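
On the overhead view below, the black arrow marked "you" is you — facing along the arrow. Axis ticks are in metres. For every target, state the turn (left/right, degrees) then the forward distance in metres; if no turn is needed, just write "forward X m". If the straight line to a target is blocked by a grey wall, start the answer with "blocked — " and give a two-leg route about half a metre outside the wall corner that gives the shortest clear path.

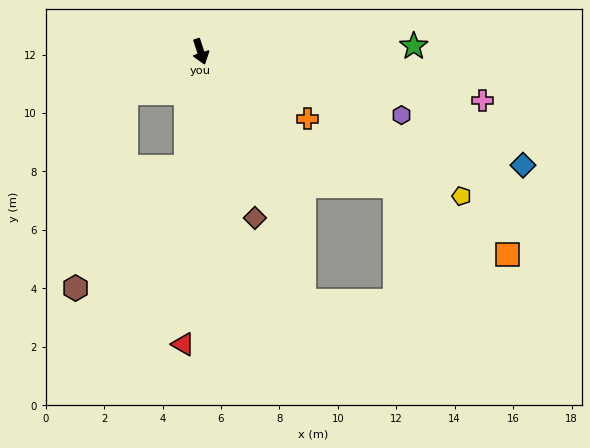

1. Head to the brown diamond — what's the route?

forward 6.0 m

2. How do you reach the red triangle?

turn right 21°, forward 10.0 m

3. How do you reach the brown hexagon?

blocked — turn right 25°, forward 4.0 m, then turn right 35°, forward 5.6 m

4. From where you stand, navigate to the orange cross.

turn left 40°, forward 4.3 m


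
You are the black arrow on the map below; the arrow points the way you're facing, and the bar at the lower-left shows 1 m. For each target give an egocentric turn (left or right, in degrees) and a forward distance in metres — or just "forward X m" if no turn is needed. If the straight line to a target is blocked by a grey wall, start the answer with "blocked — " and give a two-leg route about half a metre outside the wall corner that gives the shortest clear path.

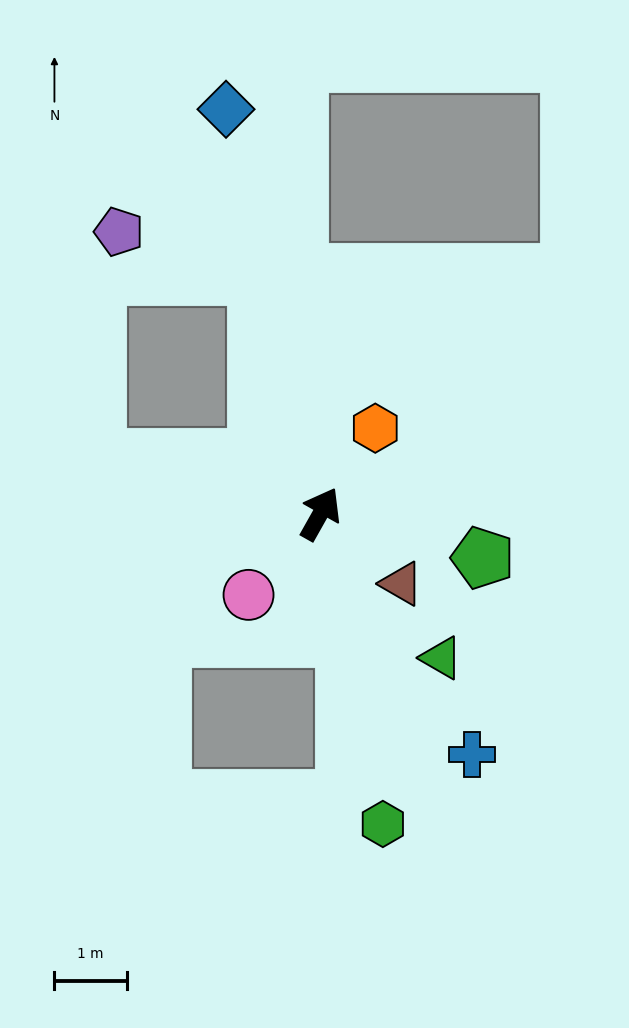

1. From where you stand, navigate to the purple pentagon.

blocked — turn left 44°, forward 3.4 m, then turn left 59°, forward 2.0 m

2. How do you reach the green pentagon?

turn right 76°, forward 2.3 m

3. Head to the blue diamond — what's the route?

turn left 43°, forward 5.7 m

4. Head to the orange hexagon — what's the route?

turn right 3°, forward 1.4 m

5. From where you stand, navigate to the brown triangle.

turn right 101°, forward 1.5 m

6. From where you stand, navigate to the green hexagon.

turn right 139°, forward 4.4 m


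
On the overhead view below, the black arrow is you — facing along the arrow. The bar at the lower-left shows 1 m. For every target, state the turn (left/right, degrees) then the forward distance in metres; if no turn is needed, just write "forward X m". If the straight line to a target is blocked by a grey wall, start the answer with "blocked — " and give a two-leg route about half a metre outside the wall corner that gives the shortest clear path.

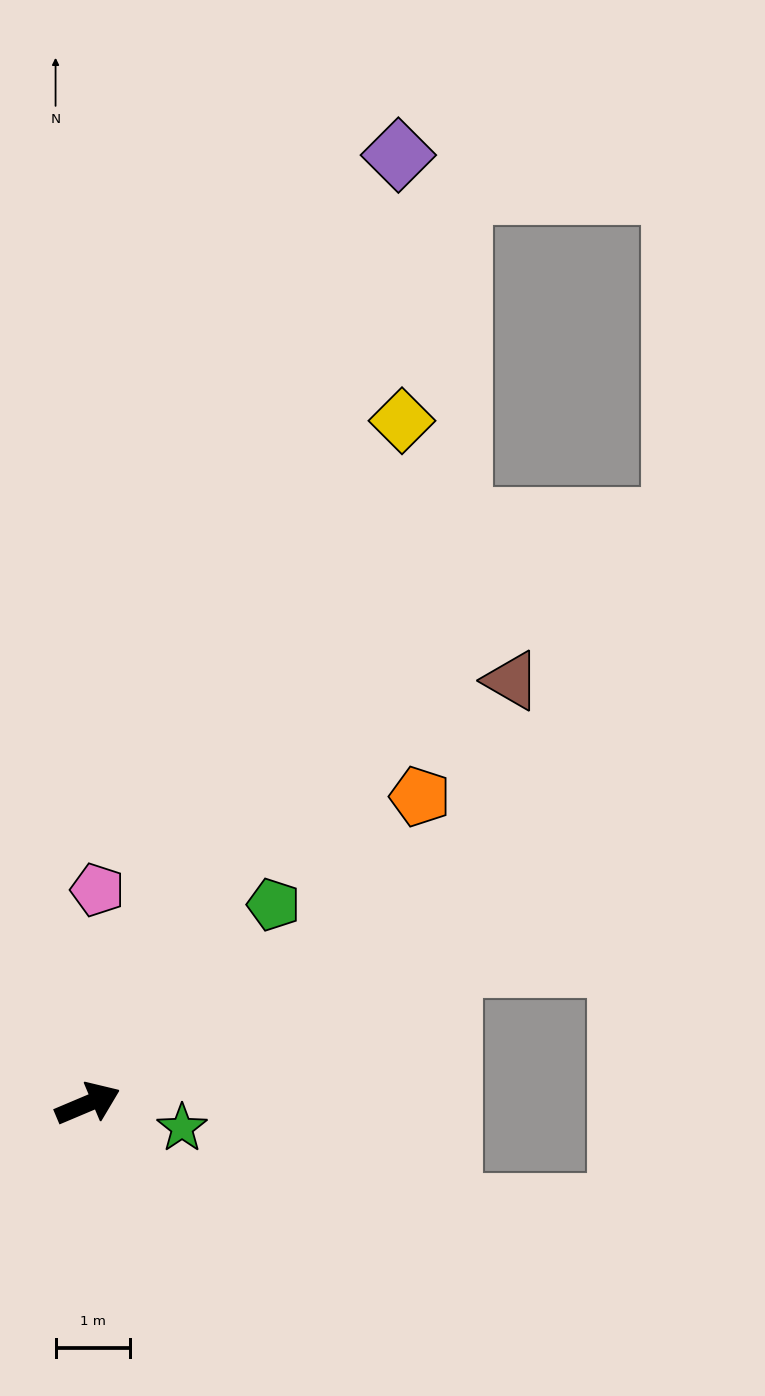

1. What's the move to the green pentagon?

turn left 24°, forward 3.6 m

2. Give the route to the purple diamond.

turn left 49°, forward 13.4 m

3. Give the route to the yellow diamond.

turn left 42°, forward 10.1 m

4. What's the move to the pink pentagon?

turn left 65°, forward 2.9 m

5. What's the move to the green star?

turn right 37°, forward 1.3 m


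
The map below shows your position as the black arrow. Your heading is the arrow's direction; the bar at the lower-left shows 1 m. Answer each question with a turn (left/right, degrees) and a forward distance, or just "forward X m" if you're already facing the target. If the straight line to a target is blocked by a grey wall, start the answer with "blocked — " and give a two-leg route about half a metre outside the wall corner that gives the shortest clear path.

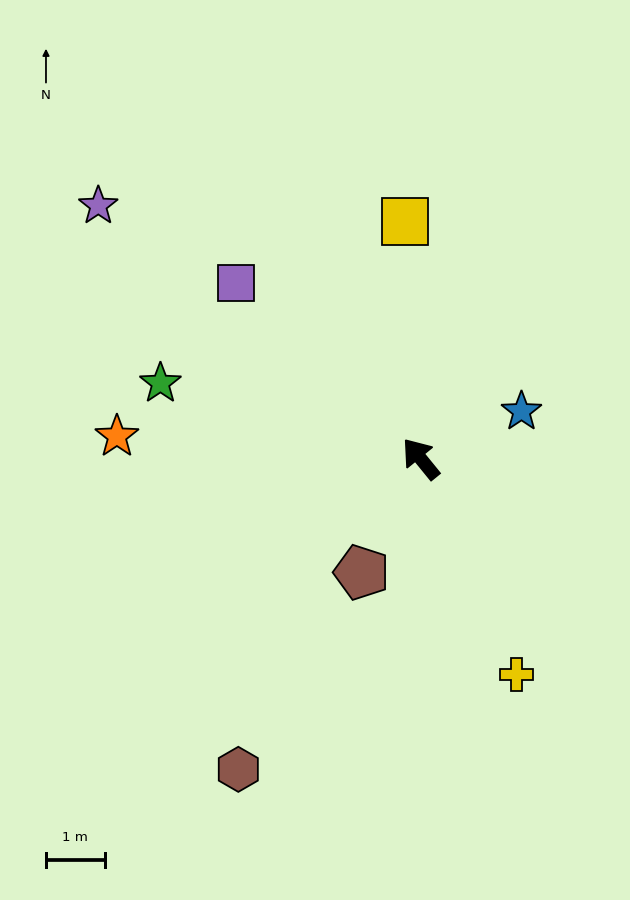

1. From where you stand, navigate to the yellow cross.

turn left 165°, forward 4.0 m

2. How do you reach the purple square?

turn left 7°, forward 4.3 m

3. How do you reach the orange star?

turn left 47°, forward 5.2 m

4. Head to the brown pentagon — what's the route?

turn left 113°, forward 2.2 m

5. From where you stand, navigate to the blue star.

turn right 104°, forward 1.9 m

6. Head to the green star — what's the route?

turn left 35°, forward 4.6 m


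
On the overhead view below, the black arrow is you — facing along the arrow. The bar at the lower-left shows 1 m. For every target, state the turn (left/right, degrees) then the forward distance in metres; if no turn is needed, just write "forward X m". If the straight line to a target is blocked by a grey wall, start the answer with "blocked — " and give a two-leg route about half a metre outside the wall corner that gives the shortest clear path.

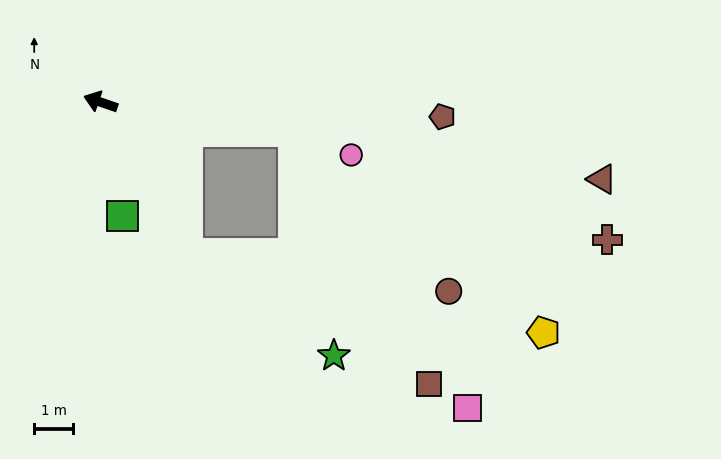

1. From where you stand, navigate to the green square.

turn left 120°, forward 3.0 m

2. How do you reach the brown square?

blocked — turn right 169°, forward 5.0 m, then turn right 54°, forward 7.4 m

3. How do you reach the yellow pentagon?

blocked — turn right 169°, forward 5.0 m, then turn right 31°, forward 8.2 m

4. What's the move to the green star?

blocked — turn left 138°, forward 4.5 m, then turn left 27°, forward 4.6 m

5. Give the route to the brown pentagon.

turn right 163°, forward 8.8 m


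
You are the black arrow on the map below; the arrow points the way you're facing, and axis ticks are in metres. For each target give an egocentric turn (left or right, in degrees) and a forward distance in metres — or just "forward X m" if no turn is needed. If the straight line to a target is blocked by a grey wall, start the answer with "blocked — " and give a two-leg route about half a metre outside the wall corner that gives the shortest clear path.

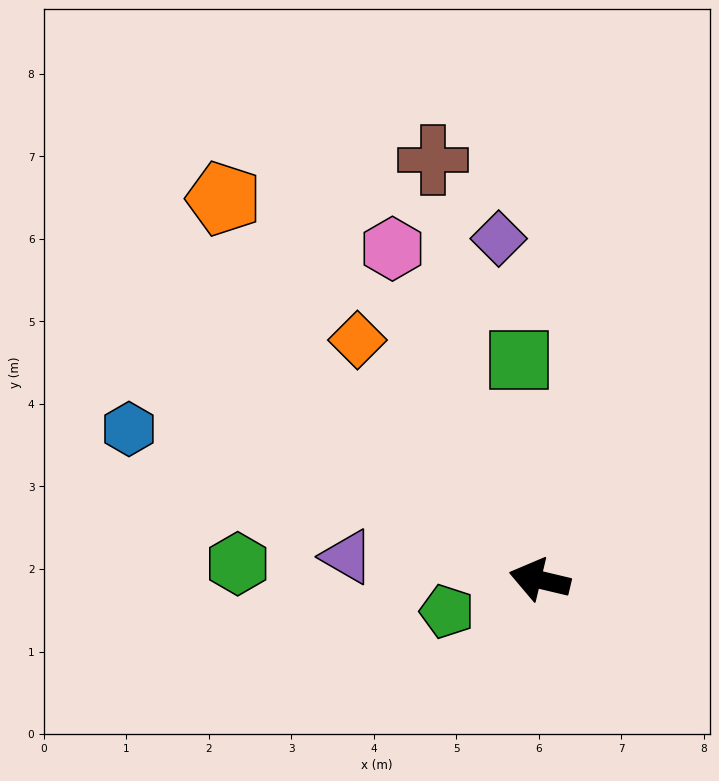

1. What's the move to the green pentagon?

turn left 32°, forward 1.2 m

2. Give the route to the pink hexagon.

turn right 53°, forward 4.4 m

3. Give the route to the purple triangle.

turn left 7°, forward 2.3 m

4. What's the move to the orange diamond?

turn right 39°, forward 3.6 m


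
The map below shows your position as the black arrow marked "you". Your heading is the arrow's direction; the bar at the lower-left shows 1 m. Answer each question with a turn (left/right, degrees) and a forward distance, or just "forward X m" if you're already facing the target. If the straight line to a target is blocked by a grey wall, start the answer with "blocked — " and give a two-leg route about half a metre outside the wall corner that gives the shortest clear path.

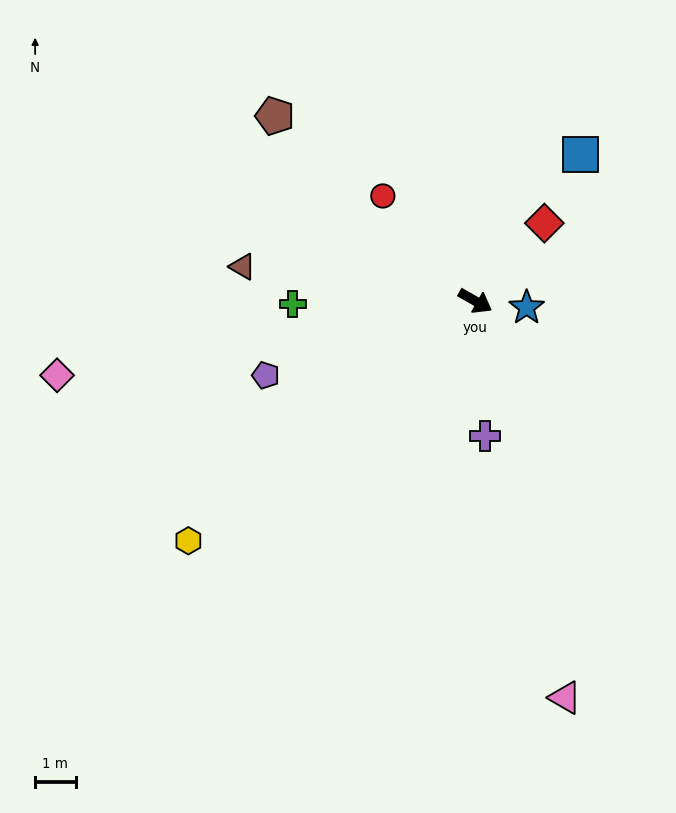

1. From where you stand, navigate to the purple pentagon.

turn right 131°, forward 5.5 m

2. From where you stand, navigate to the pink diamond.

turn right 140°, forward 10.5 m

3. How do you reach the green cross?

turn right 149°, forward 4.5 m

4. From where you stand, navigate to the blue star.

turn left 23°, forward 1.3 m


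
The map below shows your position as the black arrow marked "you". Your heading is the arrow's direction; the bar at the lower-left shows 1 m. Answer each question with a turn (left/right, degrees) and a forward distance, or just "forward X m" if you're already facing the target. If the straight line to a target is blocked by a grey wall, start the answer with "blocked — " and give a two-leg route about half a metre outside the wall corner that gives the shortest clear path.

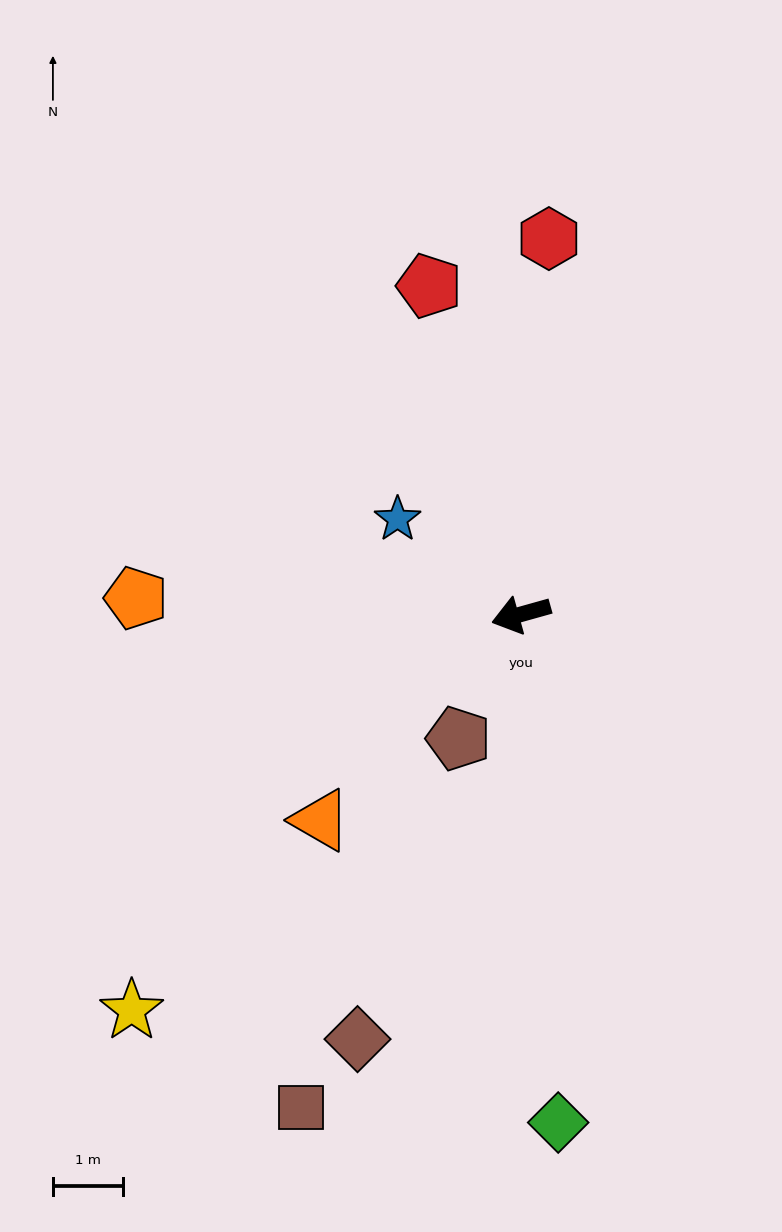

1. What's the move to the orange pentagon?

turn right 18°, forward 5.5 m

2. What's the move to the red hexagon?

turn right 110°, forward 5.4 m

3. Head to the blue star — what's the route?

turn right 53°, forward 2.2 m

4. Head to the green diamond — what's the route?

turn left 79°, forward 7.3 m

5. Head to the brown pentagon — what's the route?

turn left 48°, forward 2.0 m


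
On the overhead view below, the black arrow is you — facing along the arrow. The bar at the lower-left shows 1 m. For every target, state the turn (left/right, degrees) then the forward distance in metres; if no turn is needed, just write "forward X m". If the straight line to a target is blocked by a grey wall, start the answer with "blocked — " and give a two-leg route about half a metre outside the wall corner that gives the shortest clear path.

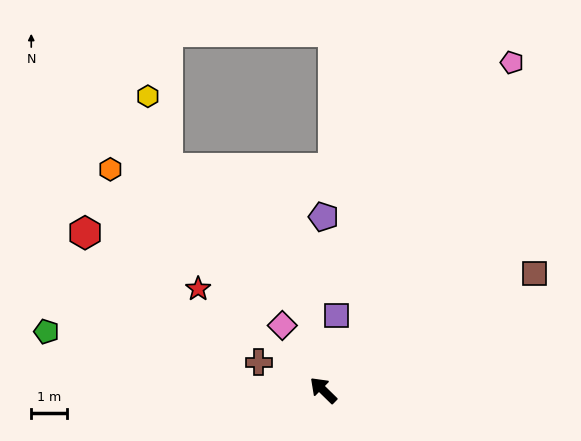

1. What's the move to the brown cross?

turn left 21°, forward 2.0 m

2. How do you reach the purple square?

turn right 56°, forward 2.1 m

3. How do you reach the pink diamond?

turn right 13°, forward 2.2 m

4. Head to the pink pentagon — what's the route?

turn right 76°, forward 10.7 m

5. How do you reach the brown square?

turn right 107°, forward 6.8 m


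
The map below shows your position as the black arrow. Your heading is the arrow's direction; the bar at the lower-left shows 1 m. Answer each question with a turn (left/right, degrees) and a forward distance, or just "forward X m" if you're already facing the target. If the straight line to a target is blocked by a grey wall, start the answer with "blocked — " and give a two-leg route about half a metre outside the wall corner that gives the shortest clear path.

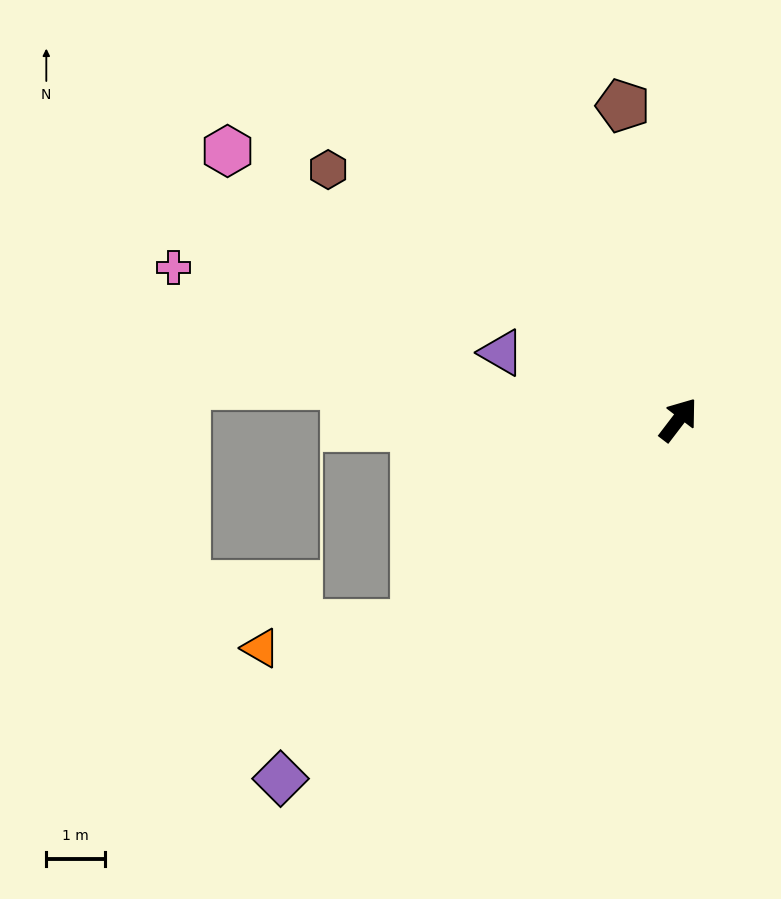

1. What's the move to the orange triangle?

blocked — turn left 165°, forward 5.7 m, then turn right 29°, forward 2.7 m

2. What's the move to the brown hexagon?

turn left 92°, forward 7.3 m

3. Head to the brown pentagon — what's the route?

turn left 47°, forward 5.4 m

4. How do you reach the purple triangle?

turn left 107°, forward 3.2 m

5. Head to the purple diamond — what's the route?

turn left 169°, forward 9.1 m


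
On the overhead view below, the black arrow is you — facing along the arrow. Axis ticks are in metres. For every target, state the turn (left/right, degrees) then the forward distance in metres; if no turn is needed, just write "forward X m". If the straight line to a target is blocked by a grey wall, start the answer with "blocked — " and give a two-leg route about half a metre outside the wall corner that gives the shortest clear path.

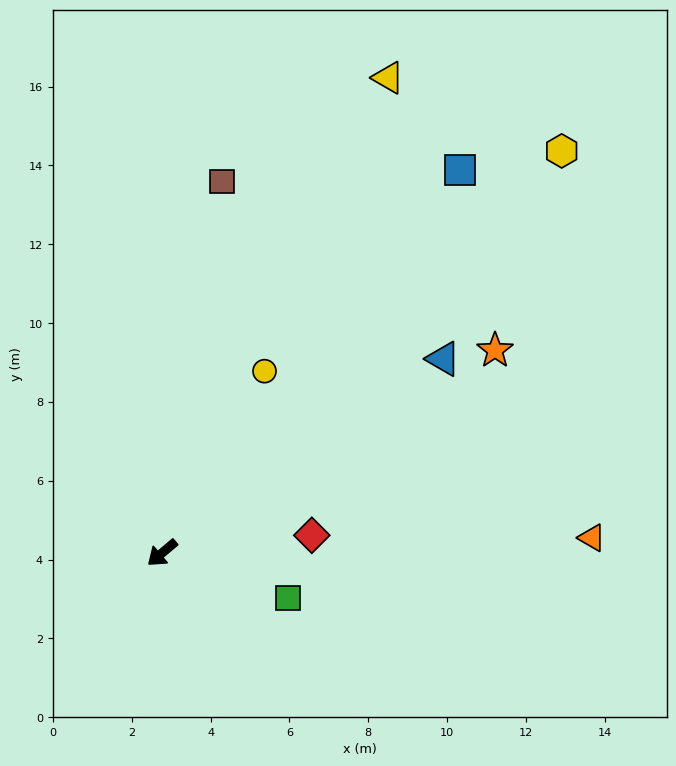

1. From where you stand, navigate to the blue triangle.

turn left 174°, forward 8.7 m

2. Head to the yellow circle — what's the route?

turn right 160°, forward 5.3 m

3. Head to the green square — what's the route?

turn left 120°, forward 3.4 m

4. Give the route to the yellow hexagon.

turn right 175°, forward 14.4 m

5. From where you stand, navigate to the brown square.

turn right 139°, forward 9.6 m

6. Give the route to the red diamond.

turn left 147°, forward 3.8 m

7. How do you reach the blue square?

turn right 168°, forward 12.3 m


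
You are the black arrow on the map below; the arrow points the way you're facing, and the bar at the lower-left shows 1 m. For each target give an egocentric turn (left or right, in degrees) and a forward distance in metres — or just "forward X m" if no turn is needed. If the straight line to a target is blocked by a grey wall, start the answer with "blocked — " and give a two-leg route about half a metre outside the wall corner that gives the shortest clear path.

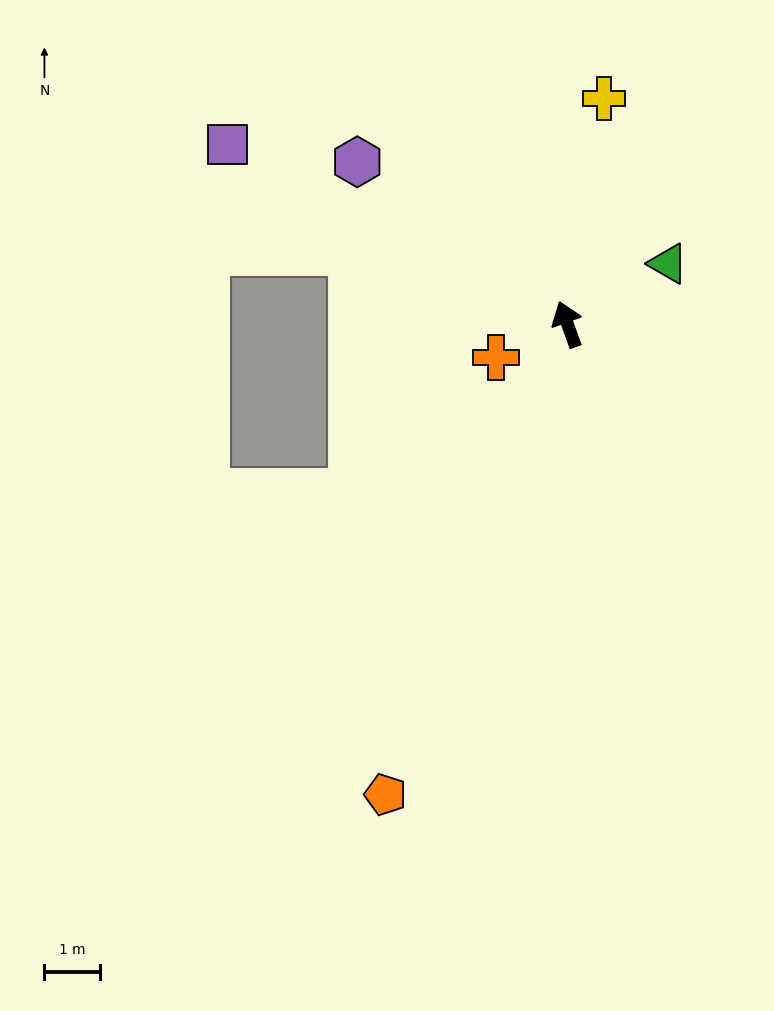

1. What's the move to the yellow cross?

turn right 29°, forward 4.1 m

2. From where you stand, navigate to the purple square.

turn left 42°, forward 6.9 m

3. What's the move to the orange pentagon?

turn left 139°, forward 9.0 m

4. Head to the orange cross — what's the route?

turn left 95°, forward 1.4 m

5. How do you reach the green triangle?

turn right 79°, forward 2.1 m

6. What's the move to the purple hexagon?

turn left 33°, forward 4.8 m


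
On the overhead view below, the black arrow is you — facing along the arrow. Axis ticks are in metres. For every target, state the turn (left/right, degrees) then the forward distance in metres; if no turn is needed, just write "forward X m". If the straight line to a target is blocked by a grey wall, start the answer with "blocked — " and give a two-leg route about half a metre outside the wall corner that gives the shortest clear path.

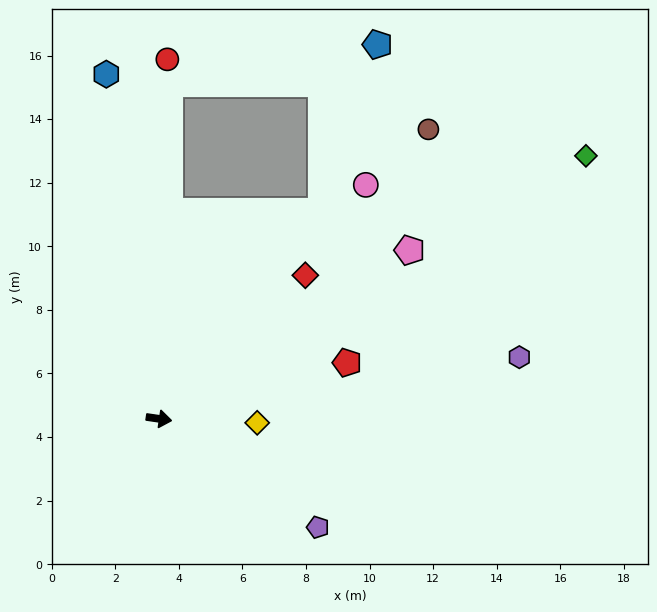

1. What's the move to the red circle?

turn left 97°, forward 11.3 m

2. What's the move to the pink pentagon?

turn left 42°, forward 9.5 m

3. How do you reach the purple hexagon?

turn left 18°, forward 11.5 m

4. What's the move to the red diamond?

turn left 53°, forward 6.4 m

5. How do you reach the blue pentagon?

blocked — turn left 60°, forward 8.3 m, then turn left 20°, forward 5.5 m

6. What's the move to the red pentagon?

turn left 25°, forward 6.2 m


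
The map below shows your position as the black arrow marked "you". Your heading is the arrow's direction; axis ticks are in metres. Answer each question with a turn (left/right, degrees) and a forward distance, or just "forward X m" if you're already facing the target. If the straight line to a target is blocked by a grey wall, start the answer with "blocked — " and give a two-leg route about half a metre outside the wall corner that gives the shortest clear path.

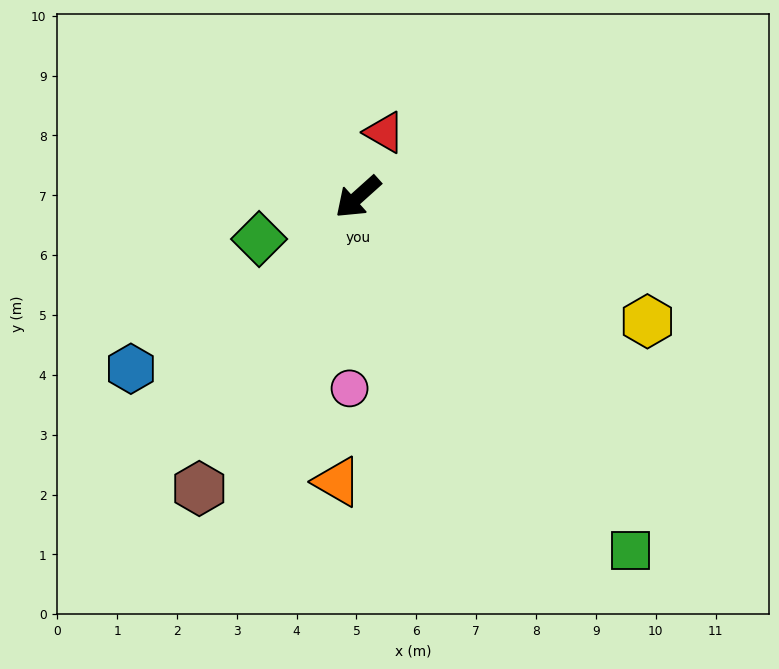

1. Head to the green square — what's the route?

turn left 86°, forward 7.5 m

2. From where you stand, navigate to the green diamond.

turn right 19°, forward 1.8 m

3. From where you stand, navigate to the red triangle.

turn right 154°, forward 1.2 m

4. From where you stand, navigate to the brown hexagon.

turn left 20°, forward 5.5 m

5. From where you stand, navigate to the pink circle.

turn left 46°, forward 3.2 m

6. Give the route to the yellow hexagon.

turn left 115°, forward 5.3 m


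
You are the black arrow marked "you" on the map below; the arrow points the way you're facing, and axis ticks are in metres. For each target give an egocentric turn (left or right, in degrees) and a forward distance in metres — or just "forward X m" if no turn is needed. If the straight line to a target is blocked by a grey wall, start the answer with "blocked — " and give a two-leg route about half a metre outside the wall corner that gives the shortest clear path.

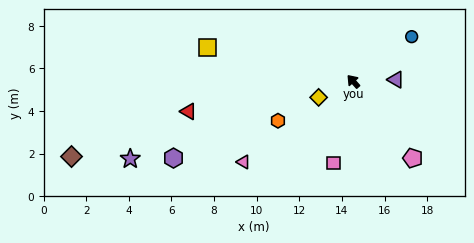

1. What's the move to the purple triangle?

turn right 129°, forward 2.0 m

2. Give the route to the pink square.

turn left 125°, forward 3.9 m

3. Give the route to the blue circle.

turn right 94°, forward 3.5 m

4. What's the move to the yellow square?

turn left 35°, forward 7.0 m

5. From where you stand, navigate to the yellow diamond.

turn left 73°, forward 1.8 m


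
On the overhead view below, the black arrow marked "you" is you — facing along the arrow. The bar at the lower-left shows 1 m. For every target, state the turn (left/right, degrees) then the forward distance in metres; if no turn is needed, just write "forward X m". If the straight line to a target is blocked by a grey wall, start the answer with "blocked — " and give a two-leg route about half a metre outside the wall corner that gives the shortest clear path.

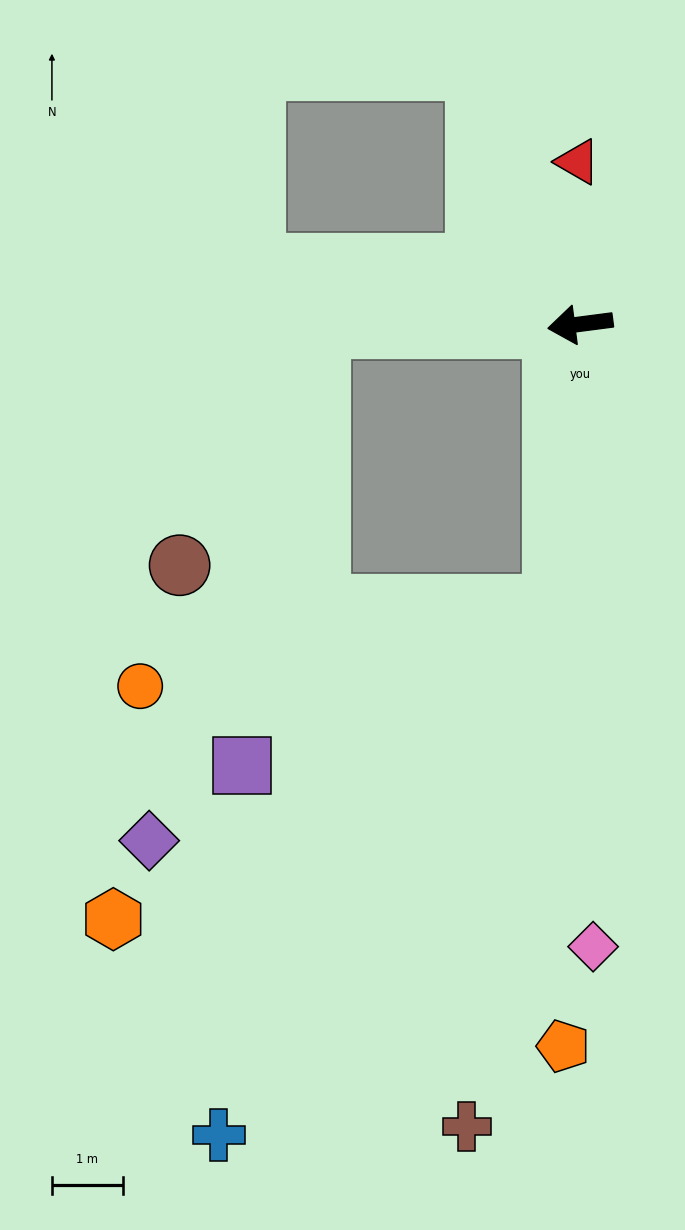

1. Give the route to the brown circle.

blocked — turn right 7°, forward 3.7 m, then turn left 59°, forward 3.9 m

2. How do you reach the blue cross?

blocked — turn left 77°, forward 4.0 m, then turn right 27°, forward 8.8 m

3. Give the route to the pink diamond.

turn left 84°, forward 8.8 m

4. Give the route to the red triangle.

turn right 97°, forward 2.3 m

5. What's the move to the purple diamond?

blocked — turn right 7°, forward 3.7 m, then turn left 71°, forward 7.6 m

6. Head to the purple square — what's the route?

blocked — turn left 77°, forward 4.0 m, then turn right 57°, forward 4.9 m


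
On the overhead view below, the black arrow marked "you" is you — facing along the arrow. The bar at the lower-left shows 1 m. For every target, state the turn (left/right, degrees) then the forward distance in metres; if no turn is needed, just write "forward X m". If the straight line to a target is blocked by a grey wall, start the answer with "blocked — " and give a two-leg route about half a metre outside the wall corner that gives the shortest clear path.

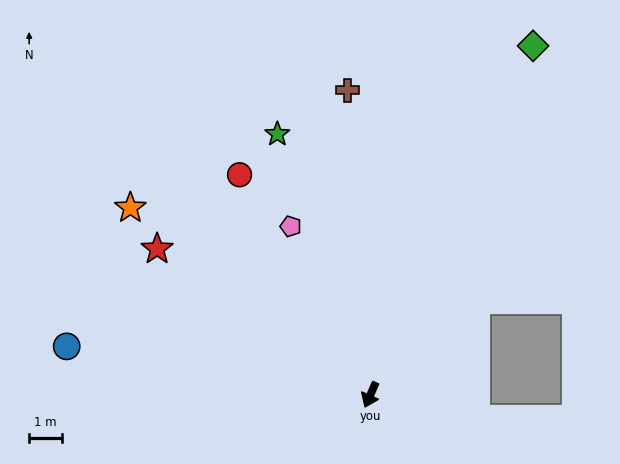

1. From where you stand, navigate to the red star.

turn right 101°, forward 7.8 m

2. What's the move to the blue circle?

turn right 75°, forward 9.3 m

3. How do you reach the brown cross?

turn right 152°, forward 9.2 m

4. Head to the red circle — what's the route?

turn right 126°, forward 7.7 m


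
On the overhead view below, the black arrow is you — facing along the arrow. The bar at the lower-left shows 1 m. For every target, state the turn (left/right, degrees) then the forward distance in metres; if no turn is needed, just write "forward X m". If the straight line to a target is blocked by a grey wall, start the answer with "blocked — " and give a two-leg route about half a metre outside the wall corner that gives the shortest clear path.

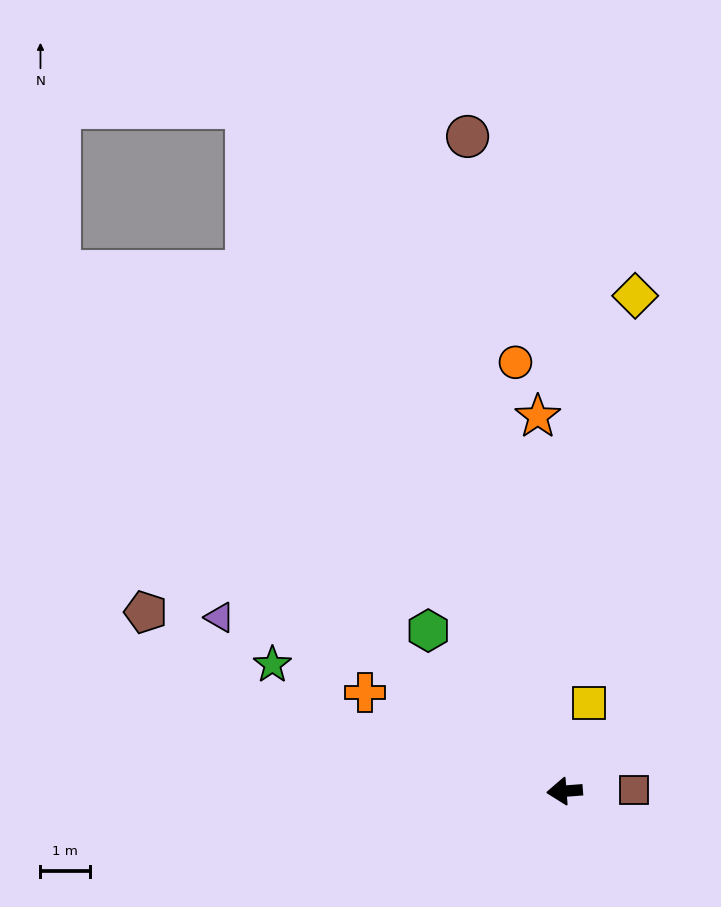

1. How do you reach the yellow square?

turn right 110°, forward 1.9 m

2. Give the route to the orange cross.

turn right 31°, forward 4.5 m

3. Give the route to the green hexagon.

turn right 54°, forward 4.3 m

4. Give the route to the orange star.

turn right 90°, forward 7.6 m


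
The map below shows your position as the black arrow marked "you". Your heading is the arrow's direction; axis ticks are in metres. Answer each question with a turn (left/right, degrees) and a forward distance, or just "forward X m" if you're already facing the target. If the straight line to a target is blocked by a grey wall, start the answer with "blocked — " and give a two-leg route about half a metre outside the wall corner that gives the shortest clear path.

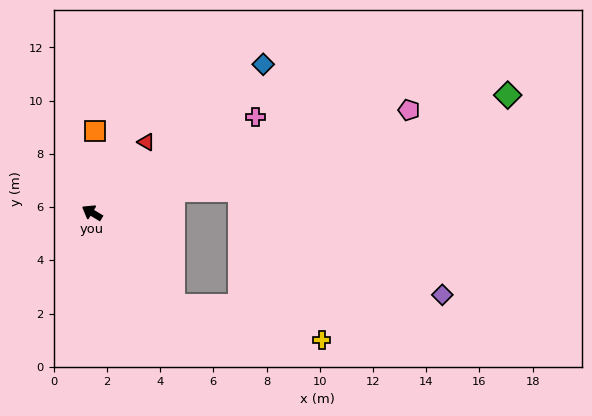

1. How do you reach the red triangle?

turn right 96°, forward 3.3 m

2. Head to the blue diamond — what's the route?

turn right 108°, forward 8.5 m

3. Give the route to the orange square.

turn right 61°, forward 3.1 m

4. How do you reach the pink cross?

turn right 119°, forward 7.1 m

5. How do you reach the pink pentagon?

turn right 131°, forward 12.5 m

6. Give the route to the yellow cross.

blocked — turn left 163°, forward 4.6 m, then turn left 34°, forward 5.7 m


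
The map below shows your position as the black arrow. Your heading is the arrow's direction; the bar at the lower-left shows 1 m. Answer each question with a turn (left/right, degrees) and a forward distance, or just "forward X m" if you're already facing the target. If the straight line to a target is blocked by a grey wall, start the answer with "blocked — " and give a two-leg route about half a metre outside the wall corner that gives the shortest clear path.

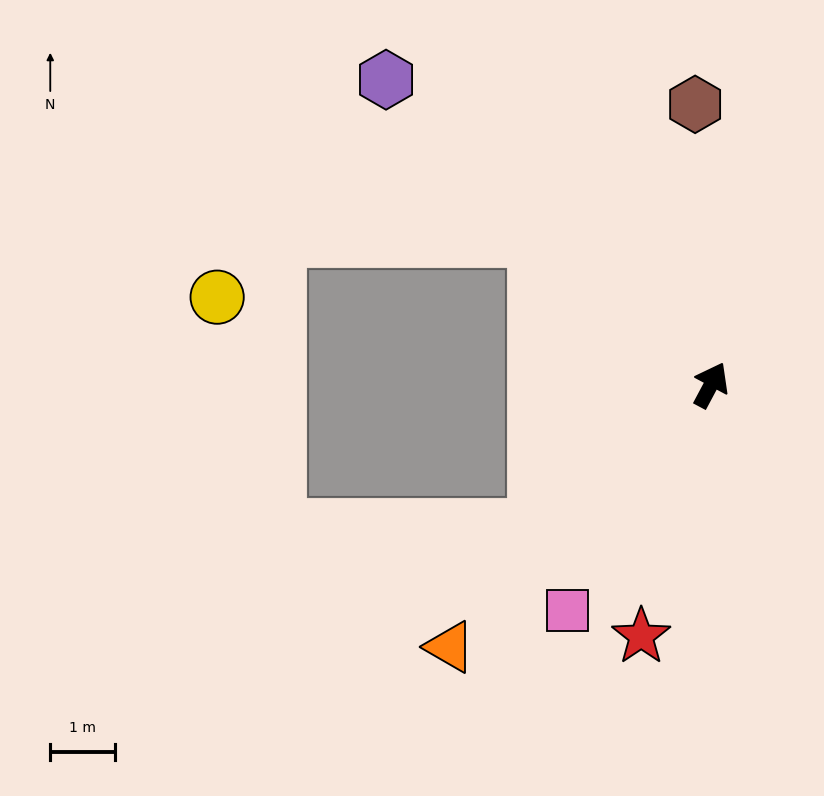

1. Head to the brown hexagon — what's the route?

turn left 31°, forward 4.3 m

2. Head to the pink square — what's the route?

turn left 176°, forward 4.1 m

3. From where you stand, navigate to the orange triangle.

turn left 163°, forward 5.7 m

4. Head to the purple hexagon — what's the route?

turn left 75°, forward 6.8 m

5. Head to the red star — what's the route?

turn right 167°, forward 4.0 m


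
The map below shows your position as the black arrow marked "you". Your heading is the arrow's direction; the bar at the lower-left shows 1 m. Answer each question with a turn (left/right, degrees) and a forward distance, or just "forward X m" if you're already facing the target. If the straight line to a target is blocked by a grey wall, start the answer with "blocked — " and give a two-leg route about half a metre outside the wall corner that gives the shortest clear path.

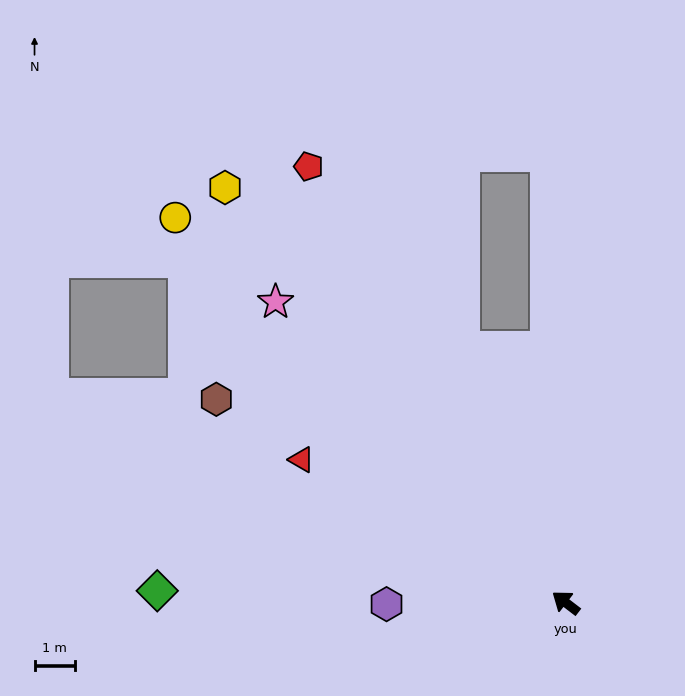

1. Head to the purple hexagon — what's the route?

turn left 38°, forward 4.4 m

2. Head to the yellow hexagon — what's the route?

turn right 13°, forward 13.3 m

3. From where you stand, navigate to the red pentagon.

turn right 22°, forward 12.5 m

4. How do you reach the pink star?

turn right 9°, forward 10.3 m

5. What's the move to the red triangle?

turn left 9°, forward 7.4 m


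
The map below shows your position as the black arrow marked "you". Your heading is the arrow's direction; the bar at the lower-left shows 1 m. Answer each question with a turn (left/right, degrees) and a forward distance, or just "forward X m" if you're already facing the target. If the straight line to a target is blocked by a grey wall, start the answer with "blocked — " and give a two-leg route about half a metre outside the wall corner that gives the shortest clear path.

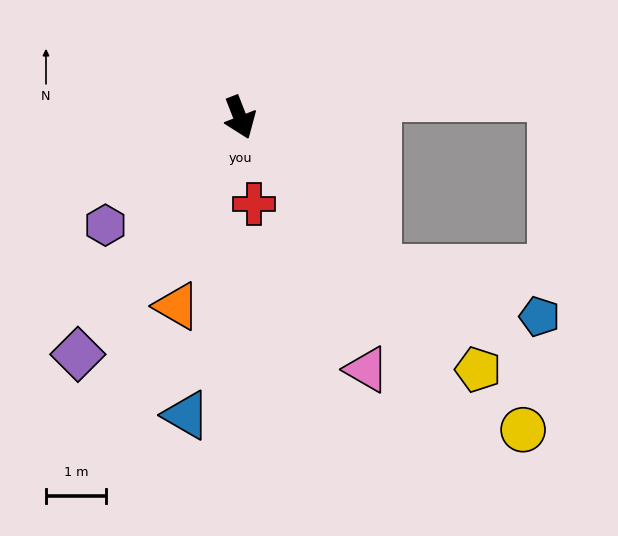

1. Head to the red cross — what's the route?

turn right 12°, forward 1.5 m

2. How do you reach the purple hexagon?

turn right 73°, forward 2.9 m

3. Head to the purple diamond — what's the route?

turn right 56°, forward 4.8 m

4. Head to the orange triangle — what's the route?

turn right 40°, forward 3.3 m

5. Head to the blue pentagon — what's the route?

blocked — turn left 21°, forward 3.4 m, then turn left 32°, forward 2.8 m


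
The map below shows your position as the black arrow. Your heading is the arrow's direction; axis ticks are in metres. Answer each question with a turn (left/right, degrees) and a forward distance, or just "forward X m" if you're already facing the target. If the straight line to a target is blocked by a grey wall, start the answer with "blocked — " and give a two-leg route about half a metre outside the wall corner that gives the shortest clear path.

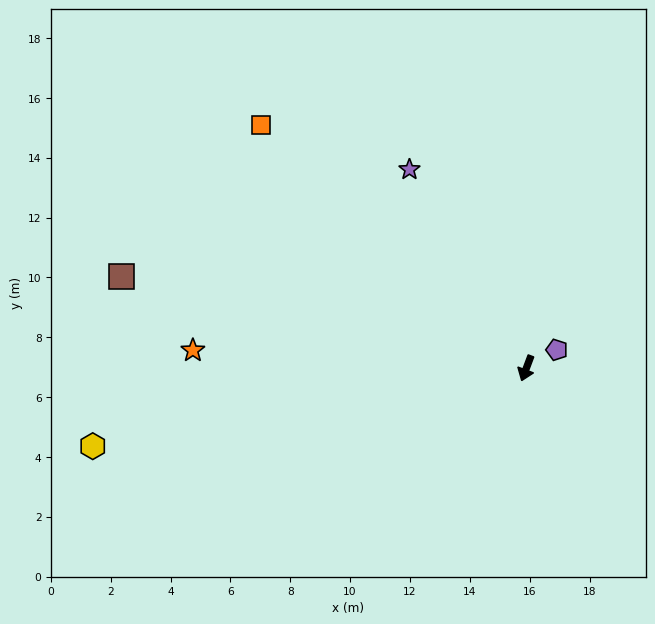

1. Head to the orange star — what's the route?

turn right 73°, forward 11.2 m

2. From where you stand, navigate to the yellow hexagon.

turn right 59°, forward 14.7 m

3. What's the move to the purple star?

turn right 129°, forward 7.7 m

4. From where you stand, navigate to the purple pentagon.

turn left 142°, forward 1.2 m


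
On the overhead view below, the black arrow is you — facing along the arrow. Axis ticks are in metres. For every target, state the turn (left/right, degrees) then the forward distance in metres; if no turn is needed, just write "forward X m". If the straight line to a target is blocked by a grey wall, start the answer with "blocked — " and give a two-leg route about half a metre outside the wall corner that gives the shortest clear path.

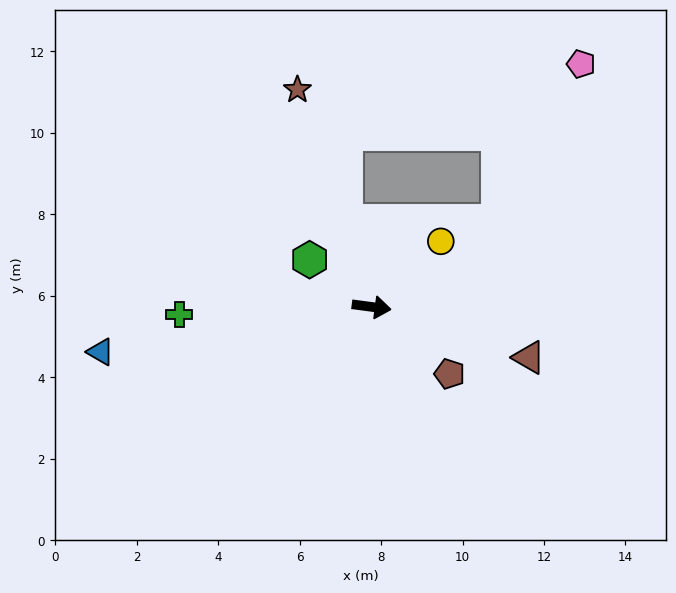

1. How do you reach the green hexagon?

turn left 150°, forward 1.9 m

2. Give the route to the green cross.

turn right 170°, forward 4.7 m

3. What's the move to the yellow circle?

turn left 51°, forward 2.3 m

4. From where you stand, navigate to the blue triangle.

turn right 163°, forward 6.7 m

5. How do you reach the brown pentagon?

turn right 33°, forward 2.5 m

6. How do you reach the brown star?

turn left 116°, forward 5.6 m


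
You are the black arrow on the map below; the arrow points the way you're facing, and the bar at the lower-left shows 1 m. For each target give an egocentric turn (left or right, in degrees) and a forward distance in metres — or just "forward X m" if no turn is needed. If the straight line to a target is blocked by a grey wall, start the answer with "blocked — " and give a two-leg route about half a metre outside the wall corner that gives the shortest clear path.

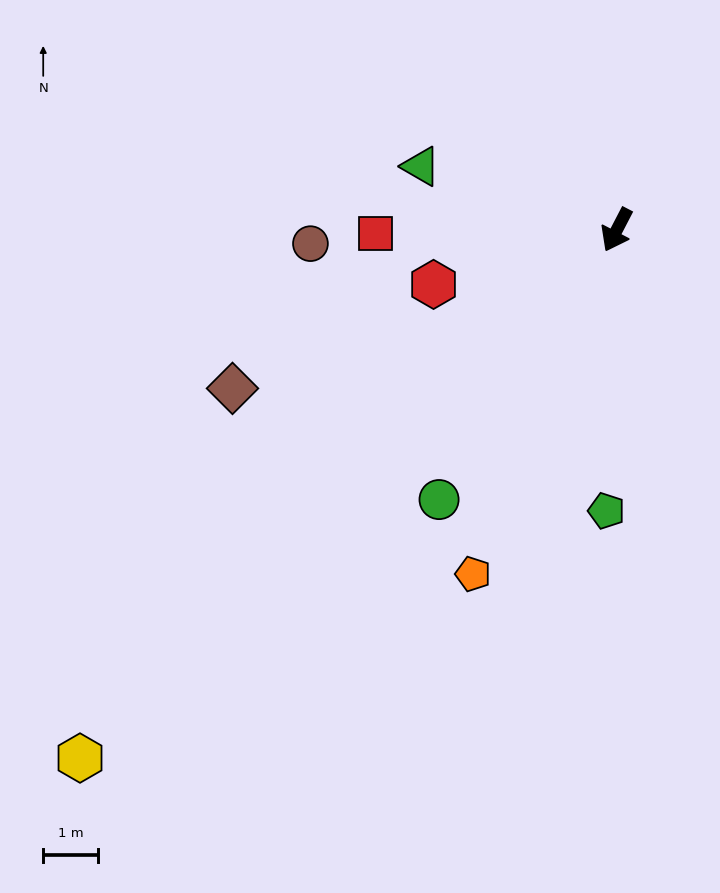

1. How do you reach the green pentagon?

turn left 25°, forward 5.2 m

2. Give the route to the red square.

turn right 62°, forward 4.4 m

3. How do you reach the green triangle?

turn right 81°, forward 3.8 m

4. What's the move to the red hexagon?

turn right 46°, forward 3.5 m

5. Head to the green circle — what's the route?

turn right 6°, forward 5.9 m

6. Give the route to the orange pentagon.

turn left 5°, forward 6.9 m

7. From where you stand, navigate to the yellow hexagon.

turn right 18°, forward 13.9 m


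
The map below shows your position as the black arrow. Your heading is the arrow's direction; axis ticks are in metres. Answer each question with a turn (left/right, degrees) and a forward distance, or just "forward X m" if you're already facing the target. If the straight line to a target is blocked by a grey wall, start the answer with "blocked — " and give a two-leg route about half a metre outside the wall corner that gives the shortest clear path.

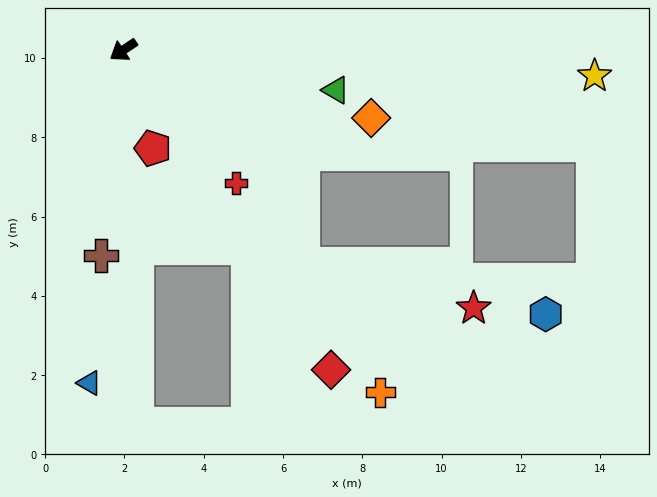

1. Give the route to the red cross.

turn left 96°, forward 4.4 m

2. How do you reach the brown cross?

turn left 50°, forward 5.2 m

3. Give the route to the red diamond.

turn left 89°, forward 9.6 m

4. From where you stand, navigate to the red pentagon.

turn left 73°, forward 2.6 m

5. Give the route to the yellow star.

turn left 143°, forward 11.9 m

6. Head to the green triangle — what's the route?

turn left 135°, forward 5.5 m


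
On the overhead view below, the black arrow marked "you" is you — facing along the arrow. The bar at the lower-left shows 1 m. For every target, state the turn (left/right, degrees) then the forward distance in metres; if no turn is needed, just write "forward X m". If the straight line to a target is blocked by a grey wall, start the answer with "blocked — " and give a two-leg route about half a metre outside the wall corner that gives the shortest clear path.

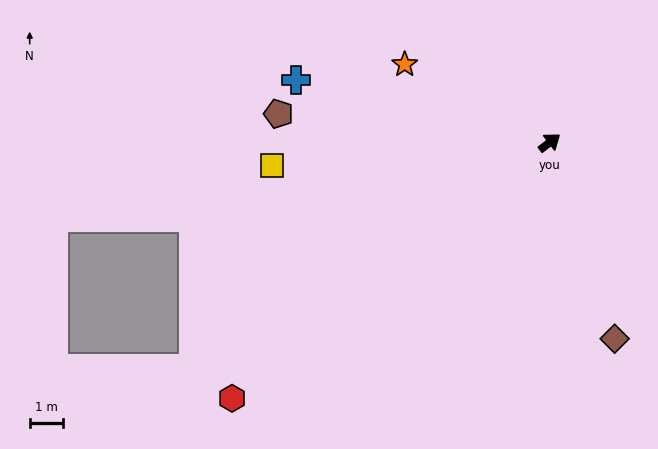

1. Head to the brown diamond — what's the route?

turn right 109°, forward 6.1 m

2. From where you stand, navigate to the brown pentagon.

turn left 136°, forward 8.1 m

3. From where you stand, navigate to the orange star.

turn left 114°, forward 4.9 m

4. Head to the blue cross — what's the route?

turn left 129°, forward 7.8 m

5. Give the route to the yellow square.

turn left 147°, forward 8.3 m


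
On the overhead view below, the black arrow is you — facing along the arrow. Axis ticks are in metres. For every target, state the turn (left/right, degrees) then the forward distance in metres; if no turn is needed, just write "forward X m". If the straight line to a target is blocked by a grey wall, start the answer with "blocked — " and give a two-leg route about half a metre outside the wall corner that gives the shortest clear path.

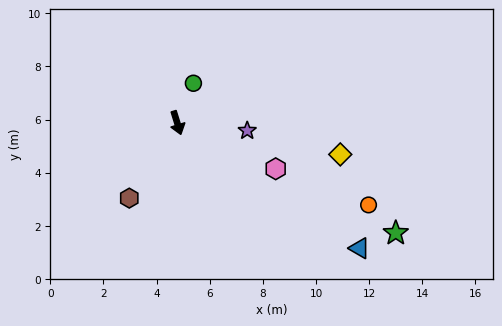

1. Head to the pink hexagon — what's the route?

turn left 48°, forward 4.1 m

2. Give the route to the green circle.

turn left 141°, forward 1.6 m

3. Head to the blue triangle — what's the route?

turn left 38°, forward 8.3 m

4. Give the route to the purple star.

turn left 66°, forward 2.7 m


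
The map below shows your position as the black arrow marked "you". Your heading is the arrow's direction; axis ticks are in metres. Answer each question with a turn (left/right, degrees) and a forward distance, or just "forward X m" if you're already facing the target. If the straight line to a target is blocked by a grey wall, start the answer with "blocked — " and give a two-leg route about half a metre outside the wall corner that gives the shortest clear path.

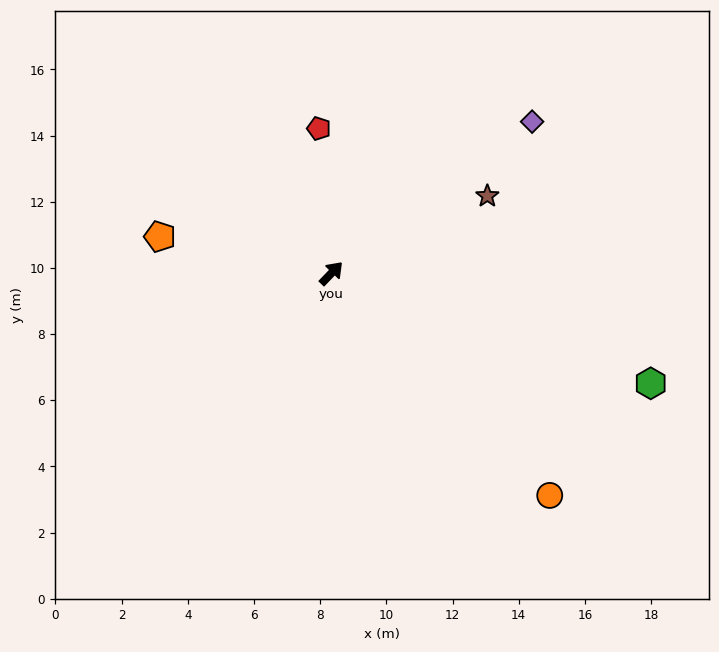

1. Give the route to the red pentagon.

turn left 49°, forward 4.4 m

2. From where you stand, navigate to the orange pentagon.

turn left 122°, forward 5.3 m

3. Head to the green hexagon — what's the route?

turn right 65°, forward 10.2 m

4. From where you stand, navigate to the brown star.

turn right 20°, forward 5.3 m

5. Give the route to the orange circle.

turn right 92°, forward 9.4 m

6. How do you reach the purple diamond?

turn right 9°, forward 7.6 m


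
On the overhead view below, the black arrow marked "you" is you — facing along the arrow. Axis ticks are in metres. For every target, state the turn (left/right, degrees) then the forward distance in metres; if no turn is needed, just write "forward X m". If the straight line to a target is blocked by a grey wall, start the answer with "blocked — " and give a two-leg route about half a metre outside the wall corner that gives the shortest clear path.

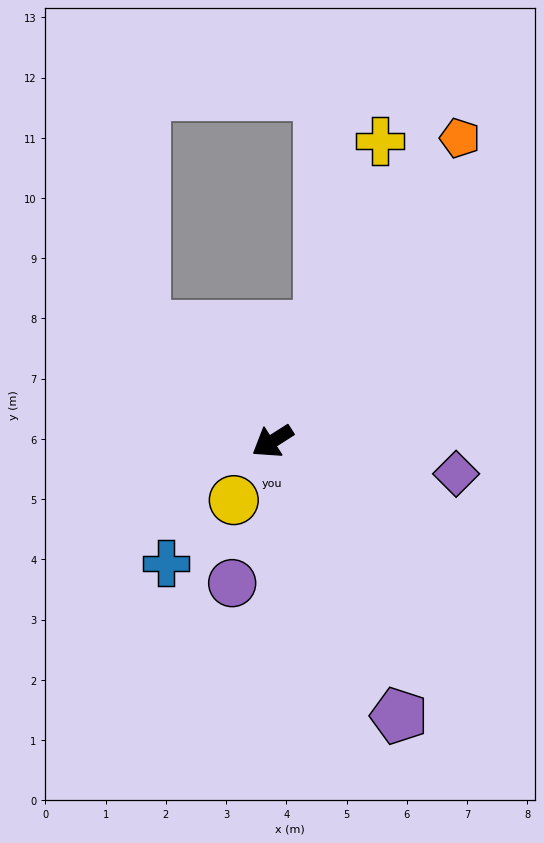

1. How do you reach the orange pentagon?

turn right 154°, forward 5.9 m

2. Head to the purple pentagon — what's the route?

turn left 82°, forward 5.0 m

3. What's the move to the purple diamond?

turn left 137°, forward 3.1 m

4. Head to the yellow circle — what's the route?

turn left 24°, forward 1.2 m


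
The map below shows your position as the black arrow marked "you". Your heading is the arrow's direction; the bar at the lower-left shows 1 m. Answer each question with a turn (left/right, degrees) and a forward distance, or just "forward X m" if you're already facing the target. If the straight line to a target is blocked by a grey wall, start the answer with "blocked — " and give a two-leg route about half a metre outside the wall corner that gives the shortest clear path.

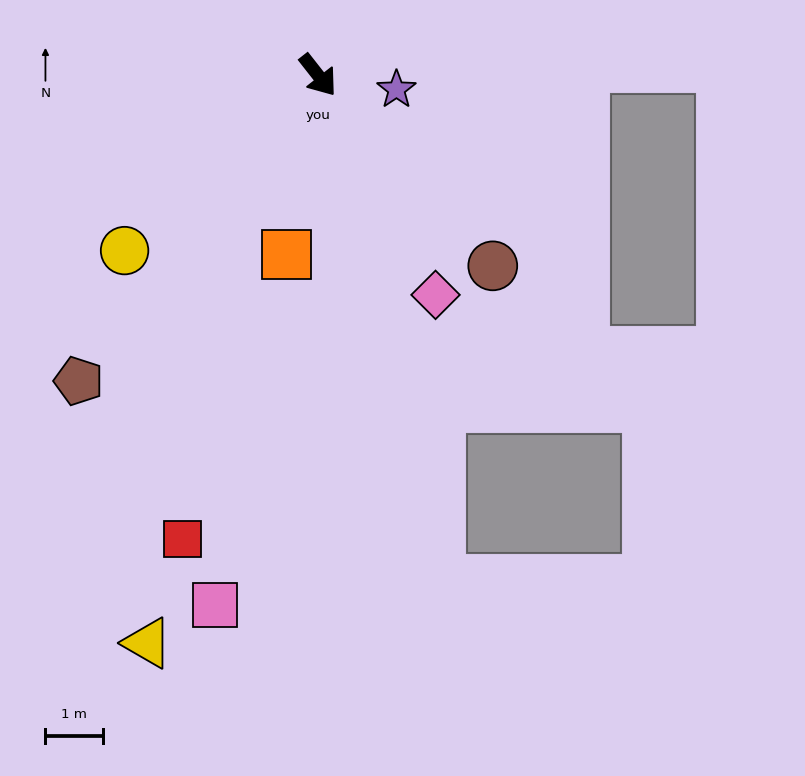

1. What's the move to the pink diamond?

turn right 10°, forward 4.3 m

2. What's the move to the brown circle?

turn left 4°, forward 4.5 m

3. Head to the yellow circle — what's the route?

turn right 86°, forward 4.5 m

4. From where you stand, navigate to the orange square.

turn right 48°, forward 3.2 m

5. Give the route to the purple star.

turn left 42°, forward 1.4 m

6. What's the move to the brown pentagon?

turn right 76°, forward 6.7 m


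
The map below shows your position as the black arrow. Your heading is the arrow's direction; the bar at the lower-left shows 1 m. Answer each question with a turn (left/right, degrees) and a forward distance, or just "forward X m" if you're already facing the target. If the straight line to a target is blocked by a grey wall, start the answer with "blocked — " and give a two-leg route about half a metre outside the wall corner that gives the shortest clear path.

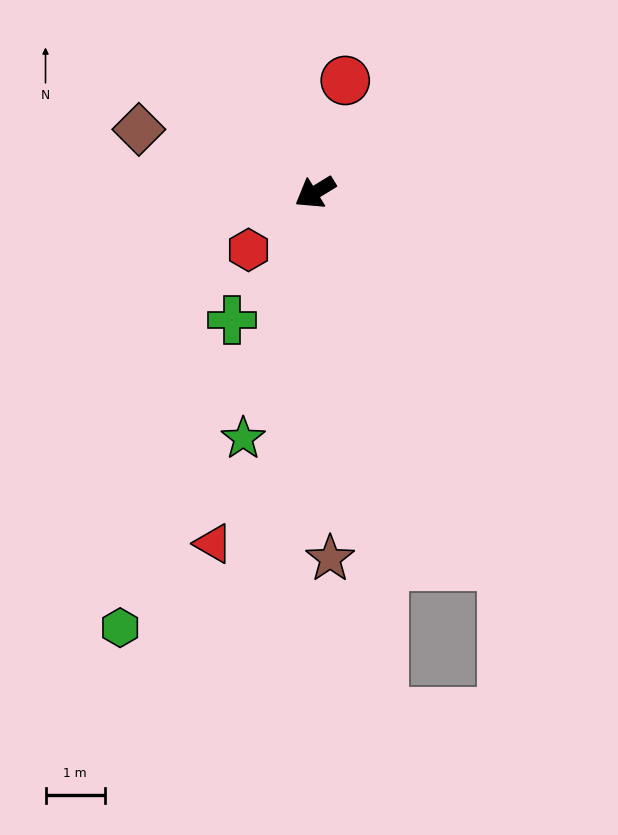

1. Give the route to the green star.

turn left 42°, forward 4.3 m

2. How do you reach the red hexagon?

turn left 9°, forward 1.5 m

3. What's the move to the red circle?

turn right 137°, forward 1.9 m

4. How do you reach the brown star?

turn left 61°, forward 6.2 m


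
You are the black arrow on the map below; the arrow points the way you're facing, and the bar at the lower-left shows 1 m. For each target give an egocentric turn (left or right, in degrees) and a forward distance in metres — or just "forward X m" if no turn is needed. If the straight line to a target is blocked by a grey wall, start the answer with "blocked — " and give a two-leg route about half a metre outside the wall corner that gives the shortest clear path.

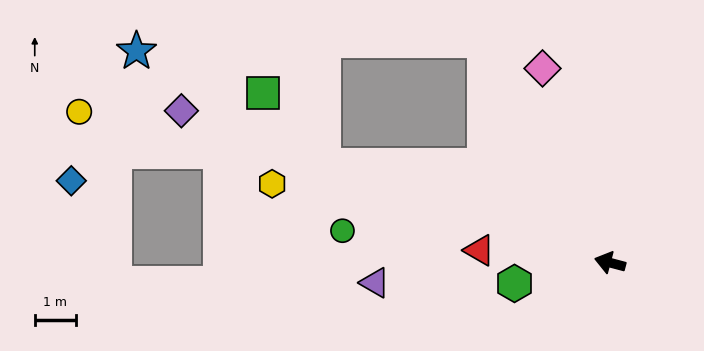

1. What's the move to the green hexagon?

turn left 27°, forward 2.4 m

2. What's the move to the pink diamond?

turn right 56°, forward 5.0 m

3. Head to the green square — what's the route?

blocked — turn right 4°, forward 7.3 m, then turn right 31°, forward 2.3 m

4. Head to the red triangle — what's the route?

turn left 9°, forward 3.2 m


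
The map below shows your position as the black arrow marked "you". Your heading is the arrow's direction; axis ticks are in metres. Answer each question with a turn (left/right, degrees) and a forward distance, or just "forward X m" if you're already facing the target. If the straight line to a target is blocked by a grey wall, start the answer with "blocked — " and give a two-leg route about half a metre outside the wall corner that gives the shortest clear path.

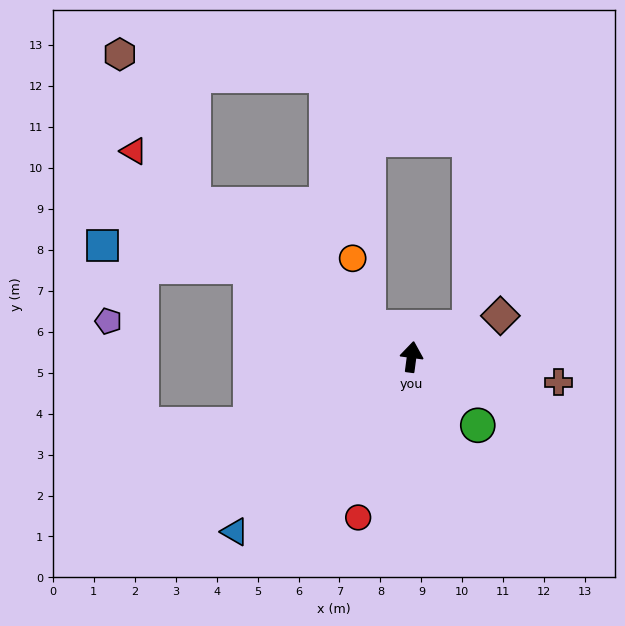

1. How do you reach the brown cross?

turn right 92°, forward 3.6 m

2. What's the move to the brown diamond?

turn right 58°, forward 2.4 m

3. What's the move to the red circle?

turn left 169°, forward 4.1 m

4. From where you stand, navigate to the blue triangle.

turn left 142°, forward 6.1 m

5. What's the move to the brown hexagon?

blocked — turn left 63°, forward 6.5 m, then turn right 29°, forward 4.1 m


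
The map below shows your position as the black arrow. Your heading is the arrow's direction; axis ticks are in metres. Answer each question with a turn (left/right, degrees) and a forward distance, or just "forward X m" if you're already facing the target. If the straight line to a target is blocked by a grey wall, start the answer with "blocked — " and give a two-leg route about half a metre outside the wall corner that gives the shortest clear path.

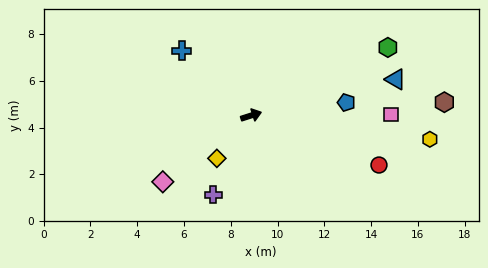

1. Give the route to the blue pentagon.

turn right 10°, forward 4.1 m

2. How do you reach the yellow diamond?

turn right 146°, forward 2.3 m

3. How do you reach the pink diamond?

turn right 161°, forward 4.7 m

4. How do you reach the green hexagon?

turn left 9°, forward 6.5 m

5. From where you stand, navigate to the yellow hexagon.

turn right 25°, forward 7.7 m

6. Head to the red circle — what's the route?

turn right 39°, forward 5.9 m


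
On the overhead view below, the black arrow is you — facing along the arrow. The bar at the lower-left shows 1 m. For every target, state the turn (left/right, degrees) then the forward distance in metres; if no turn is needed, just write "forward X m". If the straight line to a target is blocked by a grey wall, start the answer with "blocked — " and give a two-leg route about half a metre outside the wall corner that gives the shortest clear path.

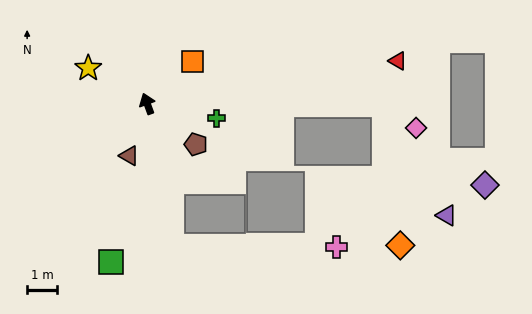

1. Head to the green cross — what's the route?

turn right 122°, forward 2.4 m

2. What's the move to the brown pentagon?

turn right 150°, forward 2.1 m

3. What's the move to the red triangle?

turn right 100°, forward 8.6 m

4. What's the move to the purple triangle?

blocked — turn right 110°, forward 8.0 m, then turn right 61°, forward 4.3 m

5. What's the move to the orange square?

turn right 67°, forward 2.1 m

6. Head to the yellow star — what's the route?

turn left 39°, forward 2.3 m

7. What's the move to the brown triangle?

turn left 141°, forward 1.9 m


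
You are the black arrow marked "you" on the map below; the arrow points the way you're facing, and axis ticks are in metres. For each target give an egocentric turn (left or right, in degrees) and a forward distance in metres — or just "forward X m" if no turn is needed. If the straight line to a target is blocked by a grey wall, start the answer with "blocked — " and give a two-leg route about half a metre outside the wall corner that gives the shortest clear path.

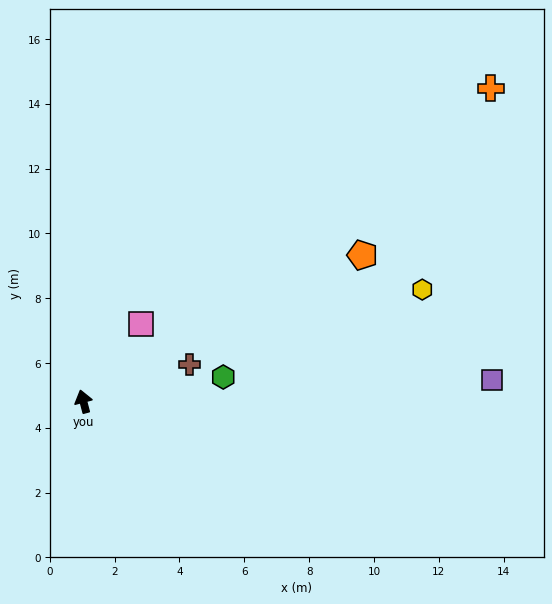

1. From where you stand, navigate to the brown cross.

turn right 85°, forward 3.5 m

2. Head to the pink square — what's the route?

turn right 51°, forward 3.0 m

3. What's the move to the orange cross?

turn right 67°, forward 15.9 m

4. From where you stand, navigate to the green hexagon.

turn right 95°, forward 4.4 m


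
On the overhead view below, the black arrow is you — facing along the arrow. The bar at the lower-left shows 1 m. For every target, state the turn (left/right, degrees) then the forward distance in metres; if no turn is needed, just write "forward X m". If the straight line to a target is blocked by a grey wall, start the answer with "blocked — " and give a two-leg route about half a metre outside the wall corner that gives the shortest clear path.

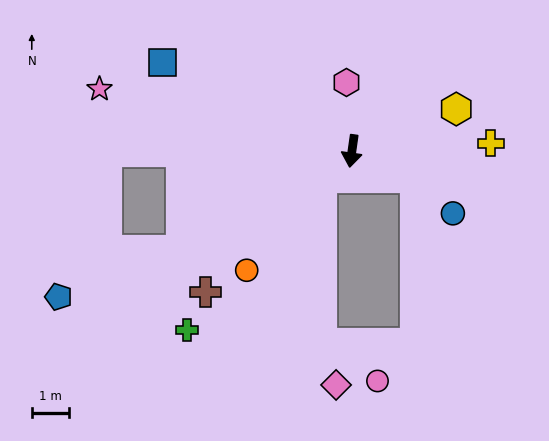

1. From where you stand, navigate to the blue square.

turn right 107°, forward 5.6 m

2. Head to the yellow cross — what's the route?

turn left 101°, forward 3.7 m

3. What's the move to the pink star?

turn right 96°, forward 7.0 m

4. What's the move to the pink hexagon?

turn right 167°, forward 1.9 m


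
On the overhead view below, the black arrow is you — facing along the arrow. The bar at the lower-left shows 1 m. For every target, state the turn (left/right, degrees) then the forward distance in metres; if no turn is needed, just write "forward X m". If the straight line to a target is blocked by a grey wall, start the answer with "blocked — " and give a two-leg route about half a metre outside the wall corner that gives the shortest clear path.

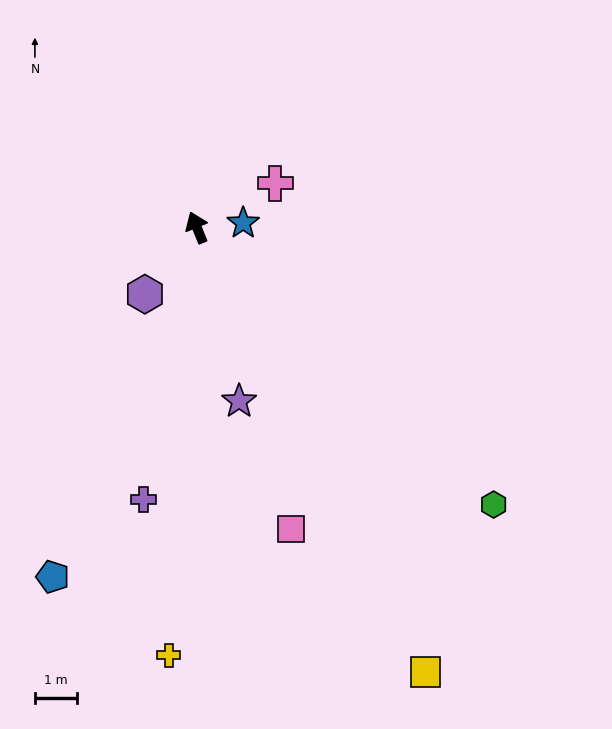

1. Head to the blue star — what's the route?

turn right 107°, forward 1.1 m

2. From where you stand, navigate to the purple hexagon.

turn left 120°, forward 2.0 m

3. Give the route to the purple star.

turn left 171°, forward 4.3 m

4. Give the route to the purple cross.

turn left 147°, forward 6.6 m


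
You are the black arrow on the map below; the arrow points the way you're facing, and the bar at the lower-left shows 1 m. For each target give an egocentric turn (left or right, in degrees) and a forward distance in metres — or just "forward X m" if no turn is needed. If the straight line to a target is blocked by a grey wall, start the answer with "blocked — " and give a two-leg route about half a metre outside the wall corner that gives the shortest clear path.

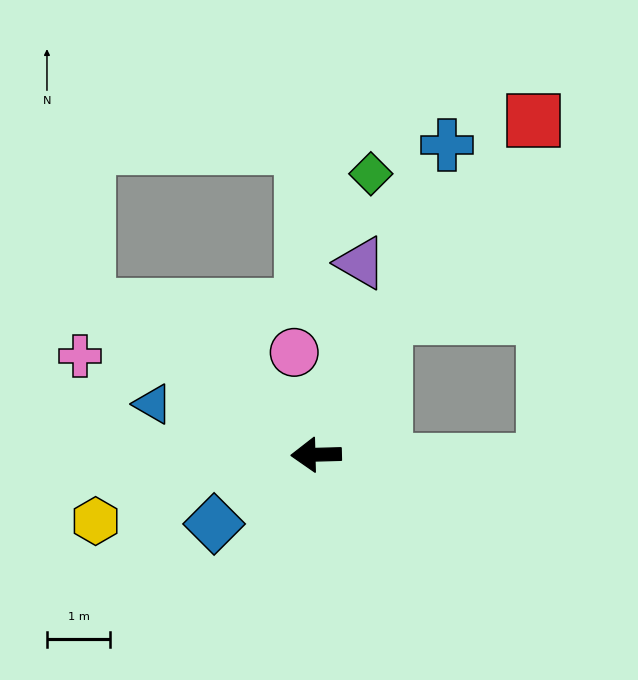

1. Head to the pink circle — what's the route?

turn right 79°, forward 1.7 m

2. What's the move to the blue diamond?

turn left 33°, forward 2.0 m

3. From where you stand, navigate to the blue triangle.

turn right 19°, forward 2.7 m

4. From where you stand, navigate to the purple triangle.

turn right 105°, forward 3.1 m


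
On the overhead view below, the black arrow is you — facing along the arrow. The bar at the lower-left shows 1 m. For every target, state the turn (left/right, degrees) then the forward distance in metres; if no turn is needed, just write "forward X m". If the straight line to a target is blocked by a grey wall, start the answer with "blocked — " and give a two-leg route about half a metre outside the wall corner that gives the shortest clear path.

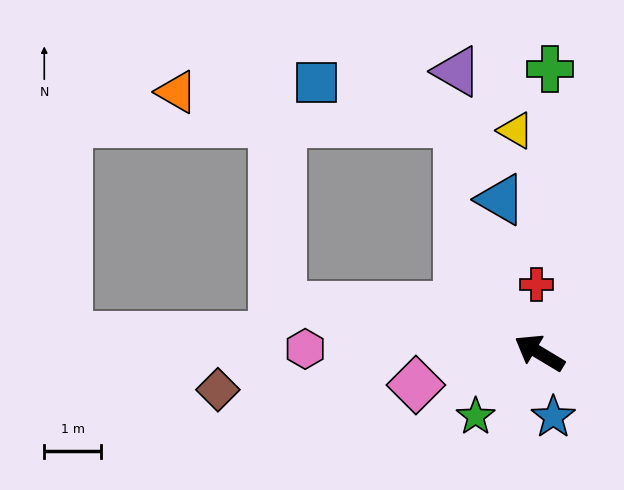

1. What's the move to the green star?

turn left 76°, forward 1.6 m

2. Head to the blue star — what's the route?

turn left 133°, forward 1.1 m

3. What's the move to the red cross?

turn right 57°, forward 1.2 m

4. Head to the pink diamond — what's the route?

turn left 46°, forward 2.2 m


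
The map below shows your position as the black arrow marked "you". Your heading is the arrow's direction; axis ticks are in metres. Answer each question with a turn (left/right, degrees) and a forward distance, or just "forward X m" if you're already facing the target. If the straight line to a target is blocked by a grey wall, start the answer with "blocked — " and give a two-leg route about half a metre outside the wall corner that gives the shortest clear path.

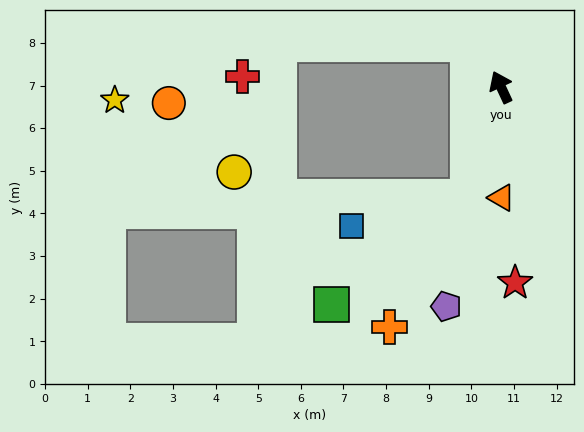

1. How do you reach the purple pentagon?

turn left 141°, forward 5.3 m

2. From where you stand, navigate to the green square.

blocked — turn left 139°, forward 2.7 m, then turn right 36°, forward 4.1 m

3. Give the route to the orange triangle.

turn left 155°, forward 2.6 m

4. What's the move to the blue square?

blocked — turn left 139°, forward 2.7 m, then turn right 60°, forward 2.8 m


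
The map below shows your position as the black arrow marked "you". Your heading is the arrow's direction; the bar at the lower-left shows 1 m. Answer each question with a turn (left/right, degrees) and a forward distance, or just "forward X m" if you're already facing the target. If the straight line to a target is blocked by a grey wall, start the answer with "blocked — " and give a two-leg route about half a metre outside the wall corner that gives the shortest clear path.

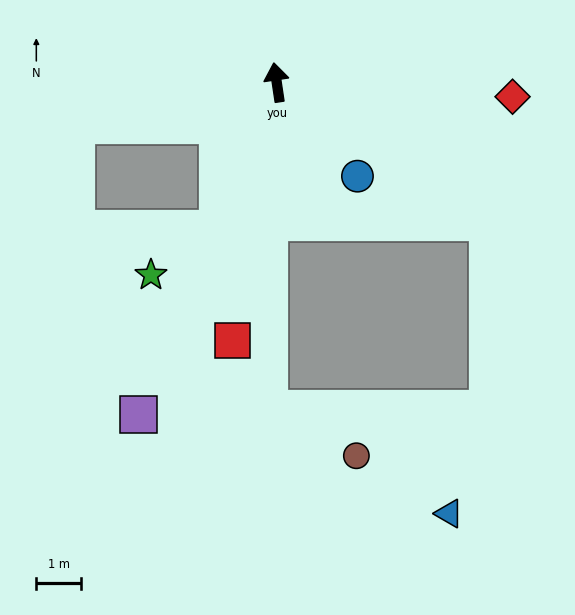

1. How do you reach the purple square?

turn left 149°, forward 8.0 m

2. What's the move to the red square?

turn left 162°, forward 5.8 m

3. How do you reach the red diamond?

turn right 102°, forward 5.2 m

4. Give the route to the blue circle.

turn right 148°, forward 2.7 m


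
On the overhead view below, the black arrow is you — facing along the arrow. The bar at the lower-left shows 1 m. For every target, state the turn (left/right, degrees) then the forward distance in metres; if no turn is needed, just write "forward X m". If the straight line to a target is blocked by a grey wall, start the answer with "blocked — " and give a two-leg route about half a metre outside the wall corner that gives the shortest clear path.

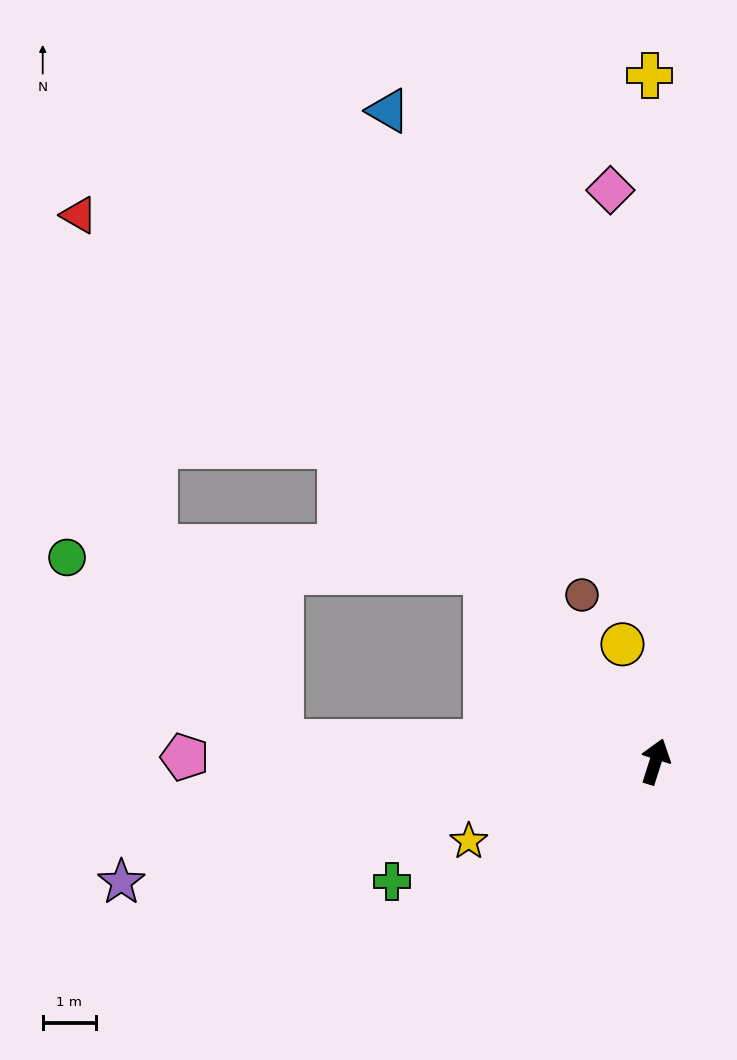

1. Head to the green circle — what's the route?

blocked — turn left 105°, forward 7.0 m, then turn right 38°, forward 5.3 m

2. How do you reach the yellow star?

turn left 131°, forward 3.8 m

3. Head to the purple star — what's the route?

turn left 120°, forward 10.3 m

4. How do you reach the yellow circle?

turn left 33°, forward 2.3 m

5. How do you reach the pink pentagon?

turn left 107°, forward 8.8 m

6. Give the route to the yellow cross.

turn left 18°, forward 12.9 m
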